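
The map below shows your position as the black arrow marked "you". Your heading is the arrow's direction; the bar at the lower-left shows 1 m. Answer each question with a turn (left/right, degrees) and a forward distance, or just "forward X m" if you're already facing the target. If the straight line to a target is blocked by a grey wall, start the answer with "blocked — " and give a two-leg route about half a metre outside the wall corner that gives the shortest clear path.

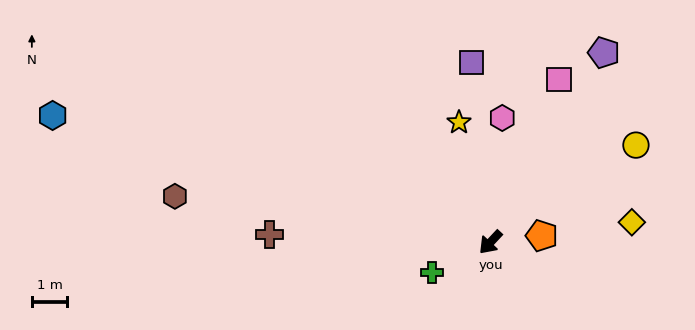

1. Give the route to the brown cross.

turn right 49°, forward 6.3 m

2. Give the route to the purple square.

turn right 131°, forward 5.1 m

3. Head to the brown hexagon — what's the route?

turn right 55°, forward 9.1 m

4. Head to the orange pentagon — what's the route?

turn left 140°, forward 1.5 m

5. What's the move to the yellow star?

turn right 122°, forward 3.5 m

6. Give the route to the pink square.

turn right 160°, forward 5.0 m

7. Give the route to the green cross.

turn right 20°, forward 1.9 m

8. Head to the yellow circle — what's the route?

turn left 167°, forward 5.0 m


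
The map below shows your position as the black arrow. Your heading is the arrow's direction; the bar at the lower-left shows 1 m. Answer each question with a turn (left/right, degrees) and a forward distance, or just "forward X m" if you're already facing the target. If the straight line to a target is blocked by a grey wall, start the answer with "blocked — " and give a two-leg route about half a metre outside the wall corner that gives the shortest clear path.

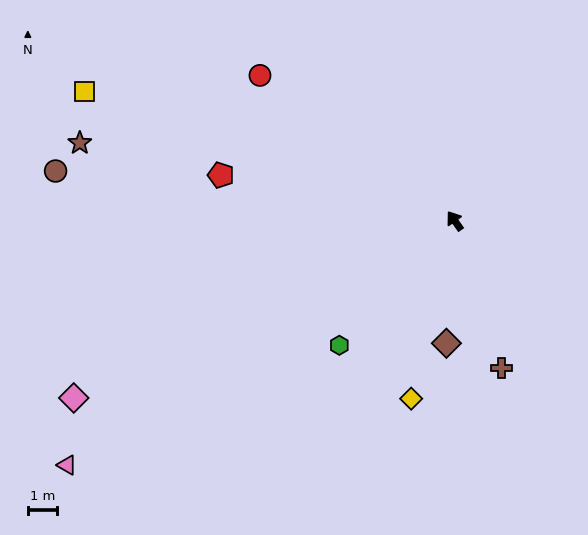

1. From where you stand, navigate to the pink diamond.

turn left 80°, forward 14.5 m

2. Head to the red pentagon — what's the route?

turn left 44°, forward 8.2 m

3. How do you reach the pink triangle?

turn left 87°, forward 15.8 m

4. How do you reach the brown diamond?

turn left 141°, forward 4.2 m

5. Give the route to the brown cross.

turn left 162°, forward 5.3 m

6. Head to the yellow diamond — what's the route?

turn left 131°, forward 6.3 m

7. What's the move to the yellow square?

turn left 35°, forward 13.6 m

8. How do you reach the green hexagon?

turn left 102°, forward 5.9 m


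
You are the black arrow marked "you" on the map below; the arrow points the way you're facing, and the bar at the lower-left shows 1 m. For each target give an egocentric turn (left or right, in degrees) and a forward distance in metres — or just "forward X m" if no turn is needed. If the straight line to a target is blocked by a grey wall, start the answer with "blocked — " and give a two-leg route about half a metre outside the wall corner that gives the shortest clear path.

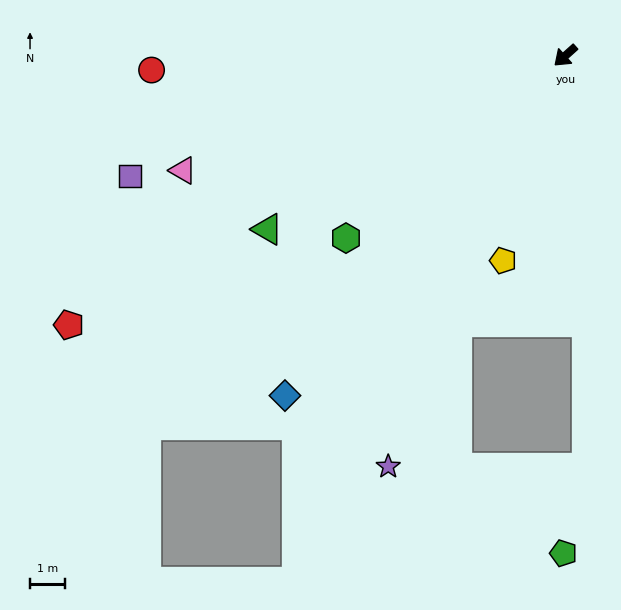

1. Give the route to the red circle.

turn right 40°, forward 11.7 m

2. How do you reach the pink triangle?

turn right 25°, forward 11.3 m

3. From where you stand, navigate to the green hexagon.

turn right 2°, forward 8.1 m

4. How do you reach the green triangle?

turn right 12°, forward 9.7 m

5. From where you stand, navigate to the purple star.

turn left 25°, forward 12.6 m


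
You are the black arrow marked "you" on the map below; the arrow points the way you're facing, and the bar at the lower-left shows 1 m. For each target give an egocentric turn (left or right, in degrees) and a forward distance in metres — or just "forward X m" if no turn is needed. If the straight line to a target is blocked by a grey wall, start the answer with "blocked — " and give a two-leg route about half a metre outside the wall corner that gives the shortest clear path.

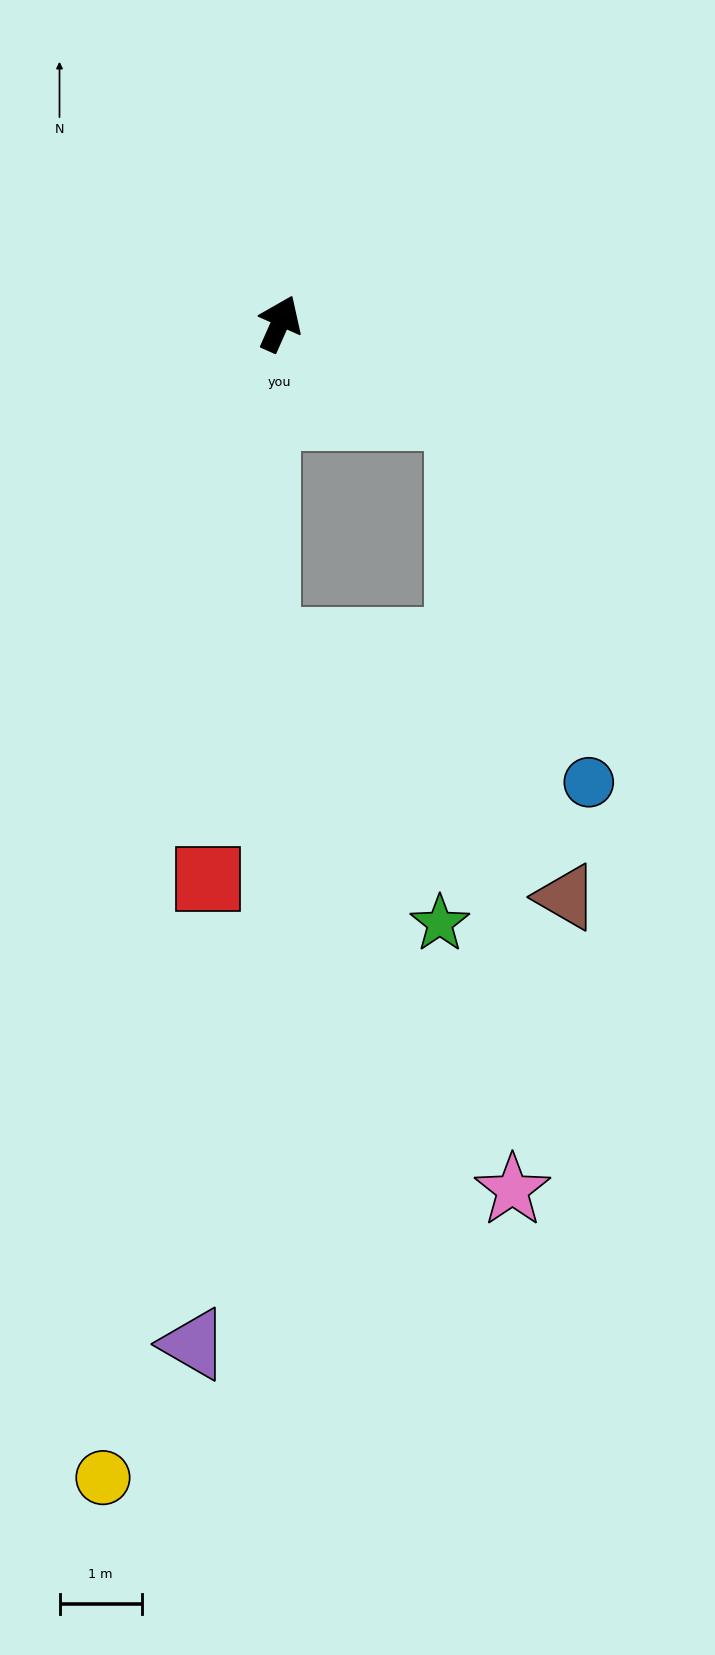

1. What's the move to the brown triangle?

blocked — turn right 93°, forward 2.5 m, then turn right 51°, forward 6.0 m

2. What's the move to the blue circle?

blocked — turn right 93°, forward 2.5 m, then turn right 44°, forward 4.7 m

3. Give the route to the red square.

turn right 163°, forward 6.8 m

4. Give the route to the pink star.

blocked — turn right 93°, forward 2.5 m, then turn right 59°, forward 9.4 m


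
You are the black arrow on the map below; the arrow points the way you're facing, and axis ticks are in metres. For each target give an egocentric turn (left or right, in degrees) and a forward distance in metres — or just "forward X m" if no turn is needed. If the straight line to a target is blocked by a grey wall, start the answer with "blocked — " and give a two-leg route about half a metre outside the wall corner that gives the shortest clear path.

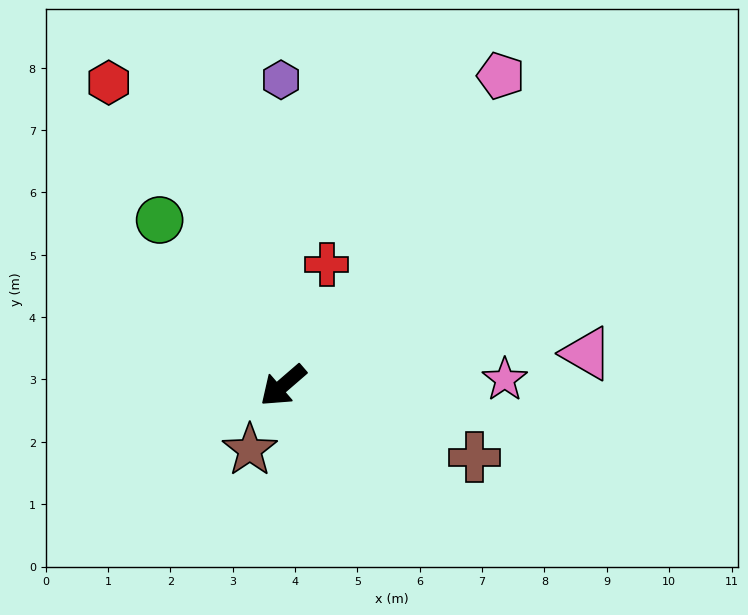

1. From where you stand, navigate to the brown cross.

turn left 119°, forward 3.3 m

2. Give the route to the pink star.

turn left 141°, forward 3.6 m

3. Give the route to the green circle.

turn right 94°, forward 3.3 m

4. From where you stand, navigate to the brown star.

turn left 22°, forward 1.2 m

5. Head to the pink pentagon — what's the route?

turn right 166°, forward 6.1 m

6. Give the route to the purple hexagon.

turn right 130°, forward 4.9 m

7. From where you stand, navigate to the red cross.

turn right 151°, forward 2.1 m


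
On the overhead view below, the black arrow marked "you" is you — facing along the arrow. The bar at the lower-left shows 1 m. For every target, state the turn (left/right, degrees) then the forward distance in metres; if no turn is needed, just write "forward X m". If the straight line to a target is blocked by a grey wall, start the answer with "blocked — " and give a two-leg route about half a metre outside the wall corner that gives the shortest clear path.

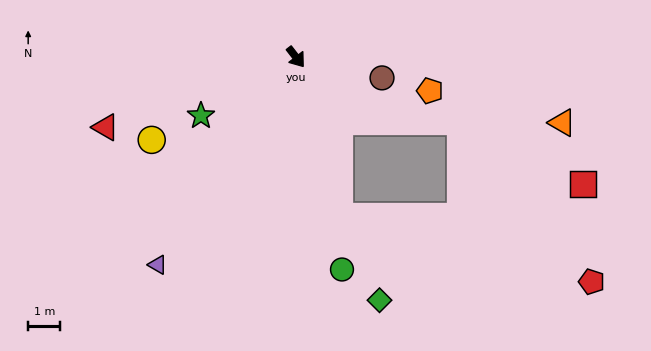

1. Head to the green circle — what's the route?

turn right 26°, forward 6.8 m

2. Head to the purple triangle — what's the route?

turn right 71°, forward 7.8 m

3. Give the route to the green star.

turn right 96°, forward 3.5 m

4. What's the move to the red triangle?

turn right 108°, forward 6.3 m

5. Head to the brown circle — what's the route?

turn left 39°, forward 2.8 m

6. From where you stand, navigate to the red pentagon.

blocked — turn right 22°, forward 5.2 m, then turn left 60°, forward 8.1 m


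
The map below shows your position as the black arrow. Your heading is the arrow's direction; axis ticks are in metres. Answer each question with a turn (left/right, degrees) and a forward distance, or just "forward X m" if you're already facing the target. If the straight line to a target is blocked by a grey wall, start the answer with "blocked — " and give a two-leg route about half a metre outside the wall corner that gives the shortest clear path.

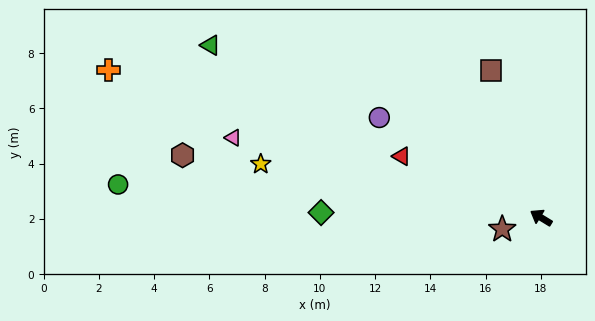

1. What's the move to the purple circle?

forward 6.9 m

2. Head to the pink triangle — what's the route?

turn left 17°, forward 11.5 m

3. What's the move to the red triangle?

turn left 8°, forward 5.5 m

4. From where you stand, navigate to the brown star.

turn left 48°, forward 1.5 m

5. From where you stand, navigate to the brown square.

turn right 40°, forward 5.6 m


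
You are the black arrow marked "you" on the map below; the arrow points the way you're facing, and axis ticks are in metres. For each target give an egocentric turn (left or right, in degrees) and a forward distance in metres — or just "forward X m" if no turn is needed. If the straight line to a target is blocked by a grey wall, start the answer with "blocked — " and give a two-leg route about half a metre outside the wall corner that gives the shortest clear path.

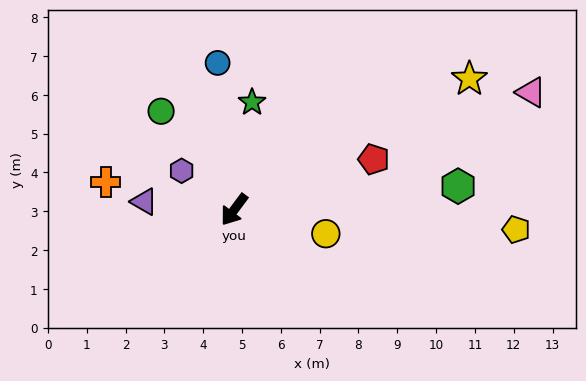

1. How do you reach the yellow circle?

turn left 112°, forward 2.4 m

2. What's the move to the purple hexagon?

turn right 90°, forward 1.7 m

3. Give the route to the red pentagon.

turn left 147°, forward 3.8 m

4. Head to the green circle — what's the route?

turn right 107°, forward 3.2 m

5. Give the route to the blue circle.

turn right 137°, forward 3.8 m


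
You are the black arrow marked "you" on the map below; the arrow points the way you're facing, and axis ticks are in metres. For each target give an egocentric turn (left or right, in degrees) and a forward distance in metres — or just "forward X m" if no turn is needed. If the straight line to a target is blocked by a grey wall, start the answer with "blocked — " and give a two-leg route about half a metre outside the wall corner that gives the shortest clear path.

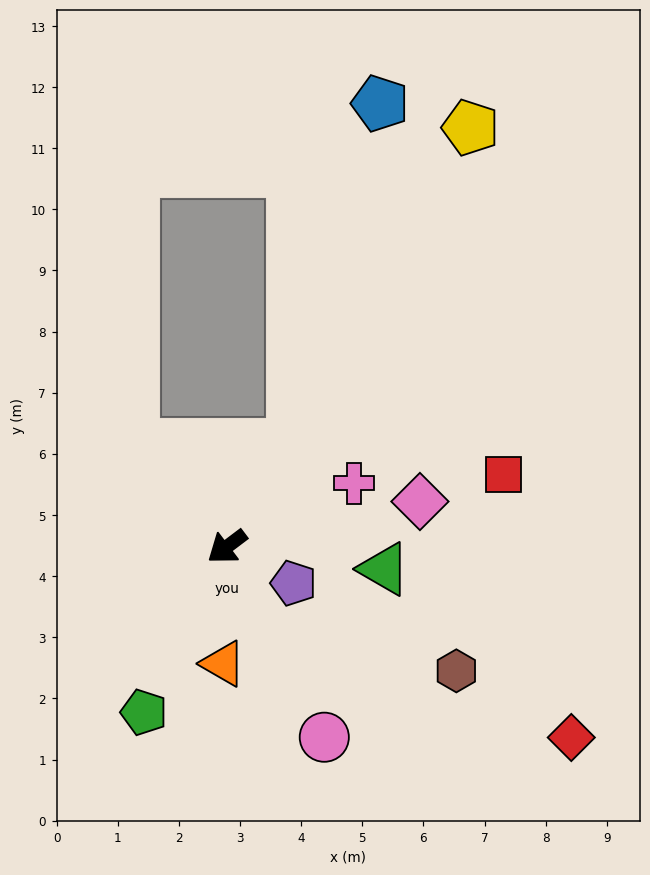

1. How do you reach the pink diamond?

turn left 156°, forward 3.2 m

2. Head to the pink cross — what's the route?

turn left 170°, forward 2.3 m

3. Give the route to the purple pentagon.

turn left 114°, forward 1.2 m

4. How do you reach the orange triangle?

turn left 51°, forward 1.9 m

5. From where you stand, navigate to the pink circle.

turn left 80°, forward 3.5 m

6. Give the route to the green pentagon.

turn left 26°, forward 3.0 m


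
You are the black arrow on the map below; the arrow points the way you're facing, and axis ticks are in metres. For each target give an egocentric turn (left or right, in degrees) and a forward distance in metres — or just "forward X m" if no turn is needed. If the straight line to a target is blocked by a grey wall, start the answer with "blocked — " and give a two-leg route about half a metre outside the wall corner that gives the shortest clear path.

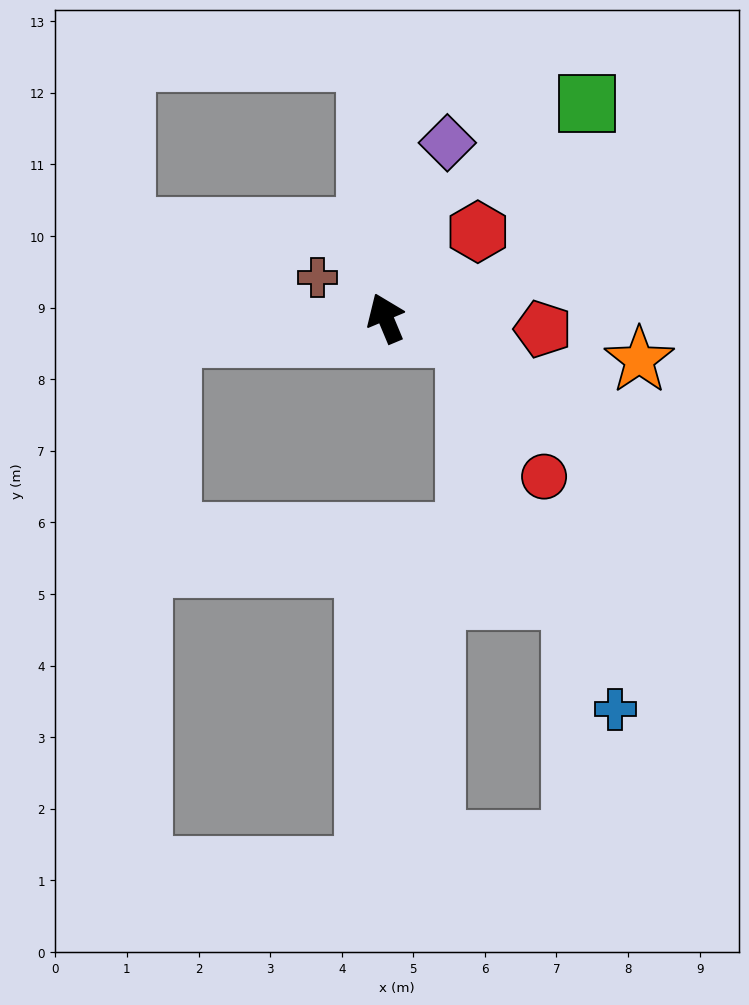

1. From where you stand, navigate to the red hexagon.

turn right 70°, forward 1.8 m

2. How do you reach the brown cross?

turn left 37°, forward 1.1 m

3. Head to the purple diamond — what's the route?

turn right 42°, forward 2.6 m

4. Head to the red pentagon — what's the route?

turn right 117°, forward 2.2 m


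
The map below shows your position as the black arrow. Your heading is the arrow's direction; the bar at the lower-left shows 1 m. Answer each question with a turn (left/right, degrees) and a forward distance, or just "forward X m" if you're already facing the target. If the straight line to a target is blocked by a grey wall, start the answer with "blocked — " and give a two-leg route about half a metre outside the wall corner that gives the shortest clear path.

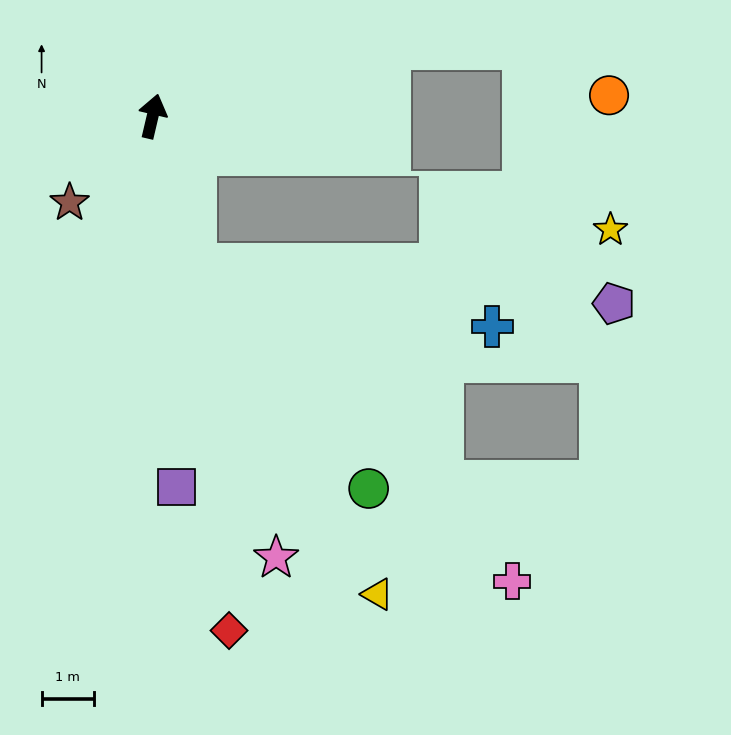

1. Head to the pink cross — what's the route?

blocked — turn right 151°, forward 3.0 m, then turn left 29°, forward 8.6 m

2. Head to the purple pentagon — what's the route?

blocked — turn right 151°, forward 3.0 m, then turn left 69°, forward 8.1 m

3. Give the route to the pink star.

turn right 151°, forward 8.8 m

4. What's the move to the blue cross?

blocked — turn right 151°, forward 3.0 m, then turn left 63°, forward 5.8 m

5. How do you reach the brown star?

turn left 149°, forward 2.3 m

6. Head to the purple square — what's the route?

turn right 163°, forward 7.1 m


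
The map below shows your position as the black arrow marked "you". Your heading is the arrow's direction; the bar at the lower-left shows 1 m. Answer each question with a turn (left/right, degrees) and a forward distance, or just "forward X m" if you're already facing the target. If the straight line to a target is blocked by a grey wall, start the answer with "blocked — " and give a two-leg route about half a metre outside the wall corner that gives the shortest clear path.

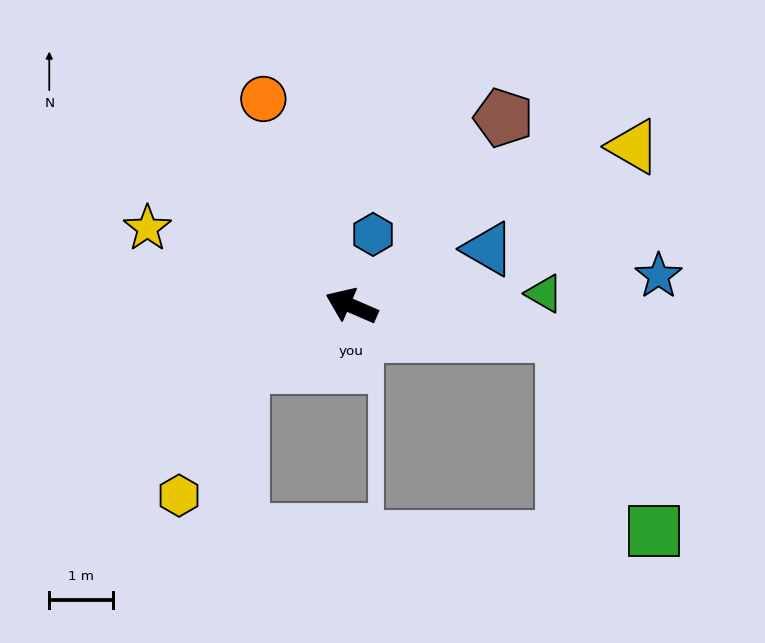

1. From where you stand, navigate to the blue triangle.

turn right 134°, forward 2.3 m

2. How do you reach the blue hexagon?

turn right 83°, forward 1.2 m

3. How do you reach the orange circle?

turn right 44°, forward 3.5 m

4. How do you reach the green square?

blocked — turn right 164°, forward 3.3 m, then turn right 58°, forward 3.4 m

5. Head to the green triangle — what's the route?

turn right 153°, forward 3.0 m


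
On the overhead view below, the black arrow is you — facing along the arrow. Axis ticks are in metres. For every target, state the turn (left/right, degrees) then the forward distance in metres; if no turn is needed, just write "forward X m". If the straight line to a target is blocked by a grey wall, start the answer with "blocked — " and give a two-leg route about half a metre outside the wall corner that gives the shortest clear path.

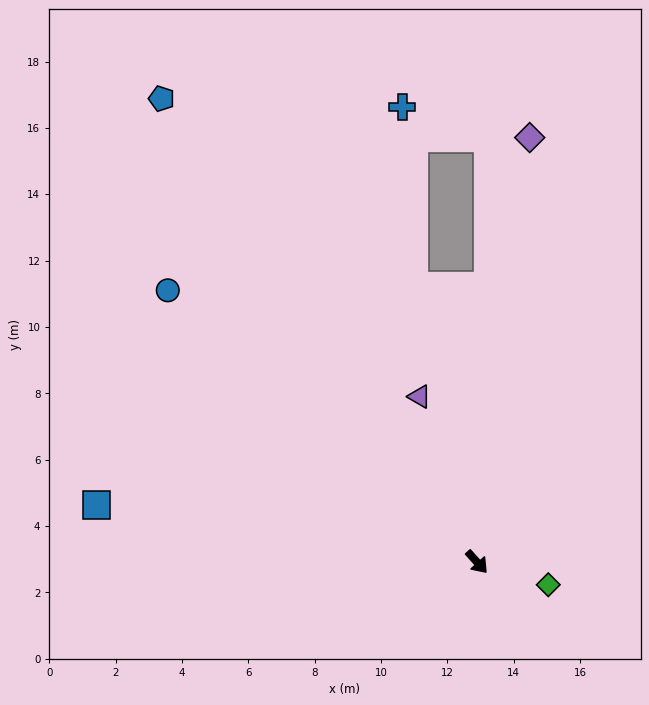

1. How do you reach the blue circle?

turn right 173°, forward 12.4 m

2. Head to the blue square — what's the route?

turn right 140°, forward 11.6 m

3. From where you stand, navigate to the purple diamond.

turn left 131°, forward 12.9 m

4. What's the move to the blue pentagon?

turn left 172°, forward 16.9 m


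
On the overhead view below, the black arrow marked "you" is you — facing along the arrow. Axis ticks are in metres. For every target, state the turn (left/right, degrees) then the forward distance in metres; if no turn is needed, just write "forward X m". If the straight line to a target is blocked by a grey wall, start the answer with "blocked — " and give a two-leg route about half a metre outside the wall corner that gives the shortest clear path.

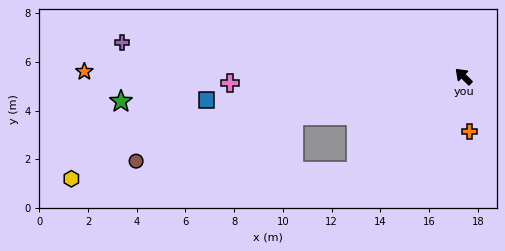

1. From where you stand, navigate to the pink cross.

turn left 46°, forward 9.6 m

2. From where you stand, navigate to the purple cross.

turn left 39°, forward 14.1 m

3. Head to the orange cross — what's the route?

turn left 140°, forward 2.3 m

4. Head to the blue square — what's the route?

turn left 49°, forward 10.6 m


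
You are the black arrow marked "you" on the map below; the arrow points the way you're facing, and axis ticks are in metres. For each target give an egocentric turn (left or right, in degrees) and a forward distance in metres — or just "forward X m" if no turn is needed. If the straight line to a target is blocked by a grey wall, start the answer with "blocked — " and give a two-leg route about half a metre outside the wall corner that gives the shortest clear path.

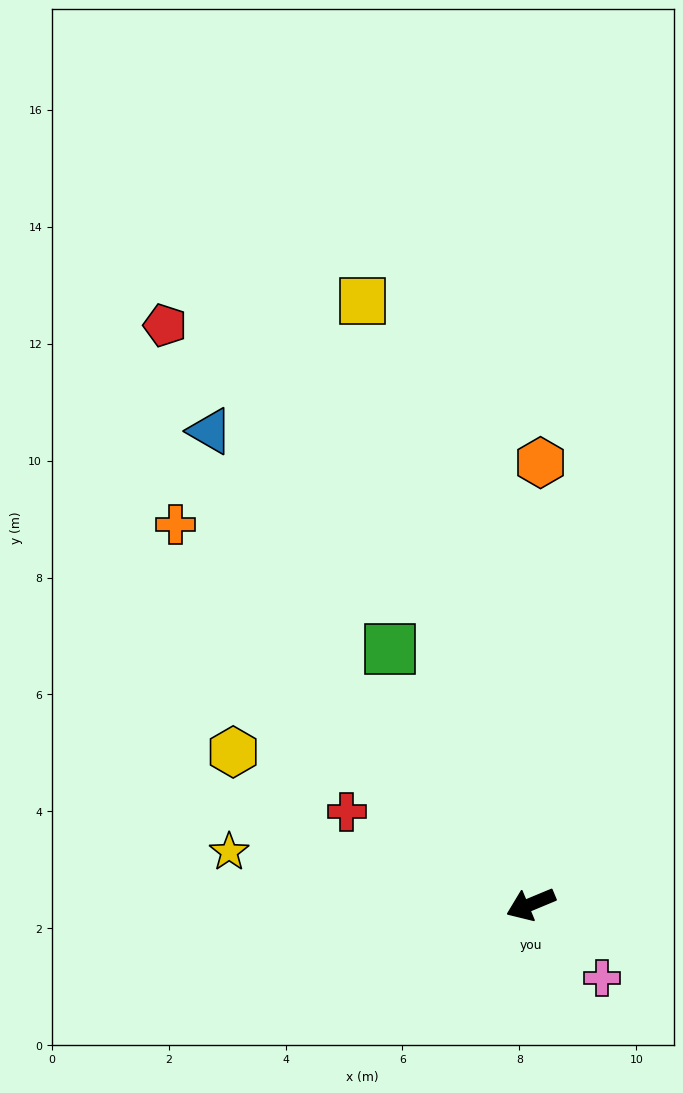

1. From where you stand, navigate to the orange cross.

turn right 70°, forward 8.9 m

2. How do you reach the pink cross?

turn left 111°, forward 1.8 m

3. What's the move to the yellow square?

turn right 97°, forward 10.7 m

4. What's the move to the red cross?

turn right 49°, forward 3.5 m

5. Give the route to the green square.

turn right 84°, forward 5.0 m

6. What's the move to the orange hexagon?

turn right 114°, forward 7.6 m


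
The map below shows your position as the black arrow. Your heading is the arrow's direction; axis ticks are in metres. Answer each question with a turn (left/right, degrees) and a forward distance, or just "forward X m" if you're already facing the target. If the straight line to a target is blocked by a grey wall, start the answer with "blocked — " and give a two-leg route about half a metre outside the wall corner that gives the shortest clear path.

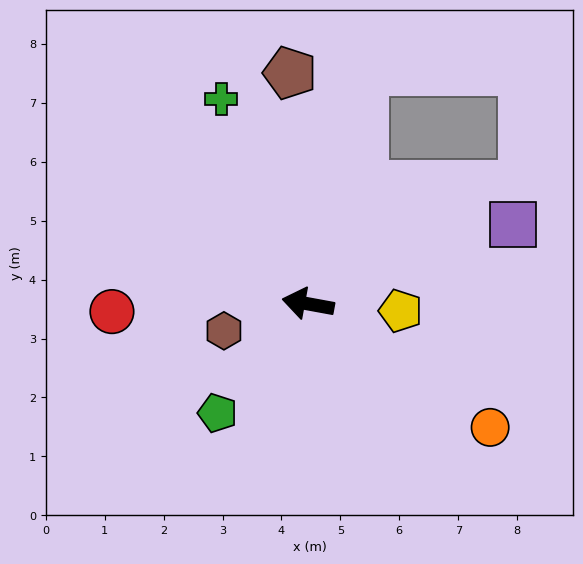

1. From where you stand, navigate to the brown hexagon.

turn left 28°, forward 1.5 m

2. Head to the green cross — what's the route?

turn right 57°, forward 3.8 m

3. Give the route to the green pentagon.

turn left 61°, forward 2.4 m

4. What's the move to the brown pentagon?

turn right 75°, forward 3.9 m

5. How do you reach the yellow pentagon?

turn right 174°, forward 1.6 m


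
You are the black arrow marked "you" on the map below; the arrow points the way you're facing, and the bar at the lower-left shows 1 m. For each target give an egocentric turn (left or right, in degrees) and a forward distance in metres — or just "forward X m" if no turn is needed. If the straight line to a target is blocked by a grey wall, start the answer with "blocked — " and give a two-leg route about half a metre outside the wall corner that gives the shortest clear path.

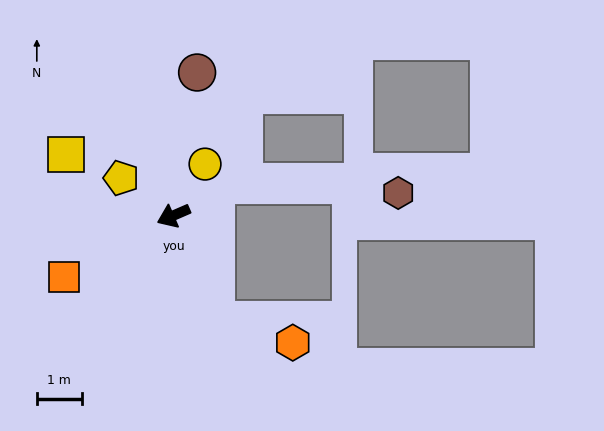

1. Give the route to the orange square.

turn left 6°, forward 2.8 m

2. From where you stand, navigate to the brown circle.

turn right 123°, forward 3.2 m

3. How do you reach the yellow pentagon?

turn right 59°, forward 1.4 m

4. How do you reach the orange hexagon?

blocked — turn left 89°, forward 2.5 m, then turn left 51°, forward 1.8 m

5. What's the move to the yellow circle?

turn right 145°, forward 1.3 m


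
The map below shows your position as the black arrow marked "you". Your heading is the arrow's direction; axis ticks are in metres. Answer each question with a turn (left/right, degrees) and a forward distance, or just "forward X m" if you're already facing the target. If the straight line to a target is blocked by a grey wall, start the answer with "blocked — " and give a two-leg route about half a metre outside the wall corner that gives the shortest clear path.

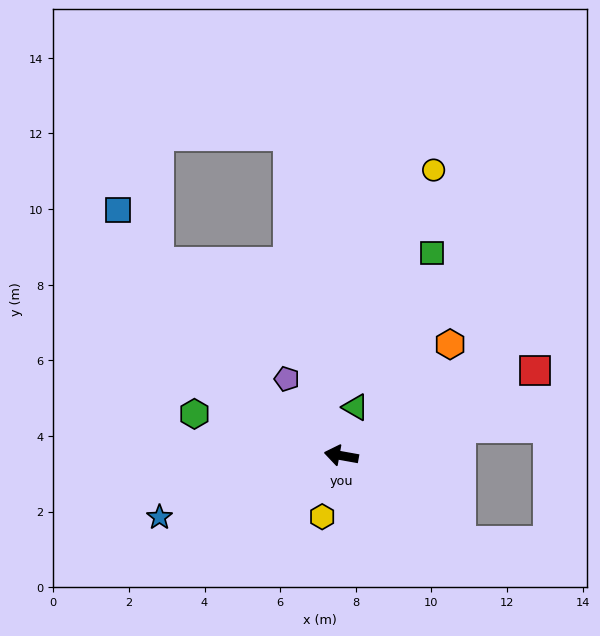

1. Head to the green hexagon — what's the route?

turn right 6°, forward 4.0 m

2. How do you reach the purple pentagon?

turn right 44°, forward 2.5 m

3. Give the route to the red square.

turn right 146°, forward 5.6 m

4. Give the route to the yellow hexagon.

turn left 83°, forward 1.7 m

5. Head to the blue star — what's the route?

turn left 29°, forward 5.1 m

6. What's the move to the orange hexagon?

turn right 124°, forward 4.1 m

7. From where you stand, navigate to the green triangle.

turn right 96°, forward 1.3 m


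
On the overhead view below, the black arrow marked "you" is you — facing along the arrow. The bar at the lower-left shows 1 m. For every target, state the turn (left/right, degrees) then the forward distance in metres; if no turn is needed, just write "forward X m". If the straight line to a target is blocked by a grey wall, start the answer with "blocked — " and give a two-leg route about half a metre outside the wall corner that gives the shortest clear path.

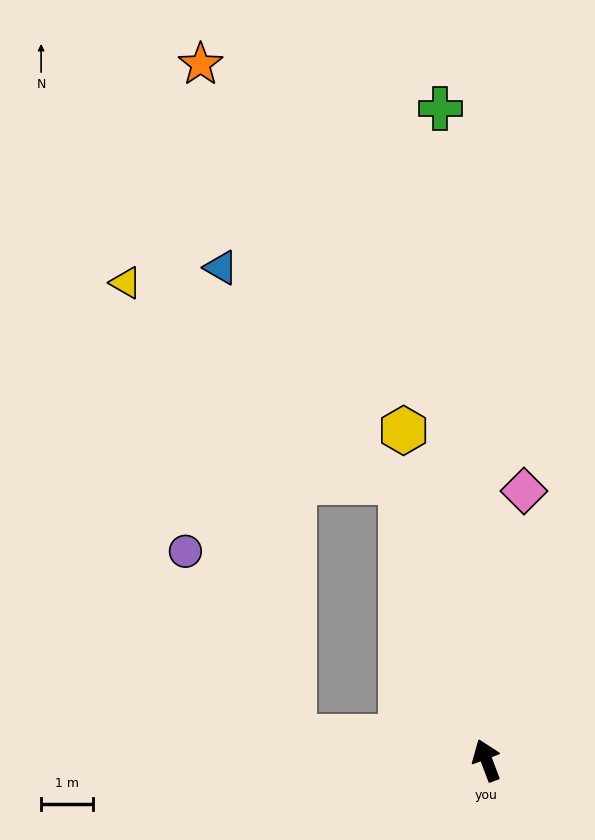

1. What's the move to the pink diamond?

turn right 29°, forward 5.2 m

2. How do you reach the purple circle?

blocked — turn left 62°, forward 3.7 m, then turn right 52°, forward 4.1 m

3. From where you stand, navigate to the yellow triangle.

blocked — turn right 3°, forward 5.6 m, then turn left 36°, forward 6.6 m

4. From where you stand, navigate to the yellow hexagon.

turn right 7°, forward 6.6 m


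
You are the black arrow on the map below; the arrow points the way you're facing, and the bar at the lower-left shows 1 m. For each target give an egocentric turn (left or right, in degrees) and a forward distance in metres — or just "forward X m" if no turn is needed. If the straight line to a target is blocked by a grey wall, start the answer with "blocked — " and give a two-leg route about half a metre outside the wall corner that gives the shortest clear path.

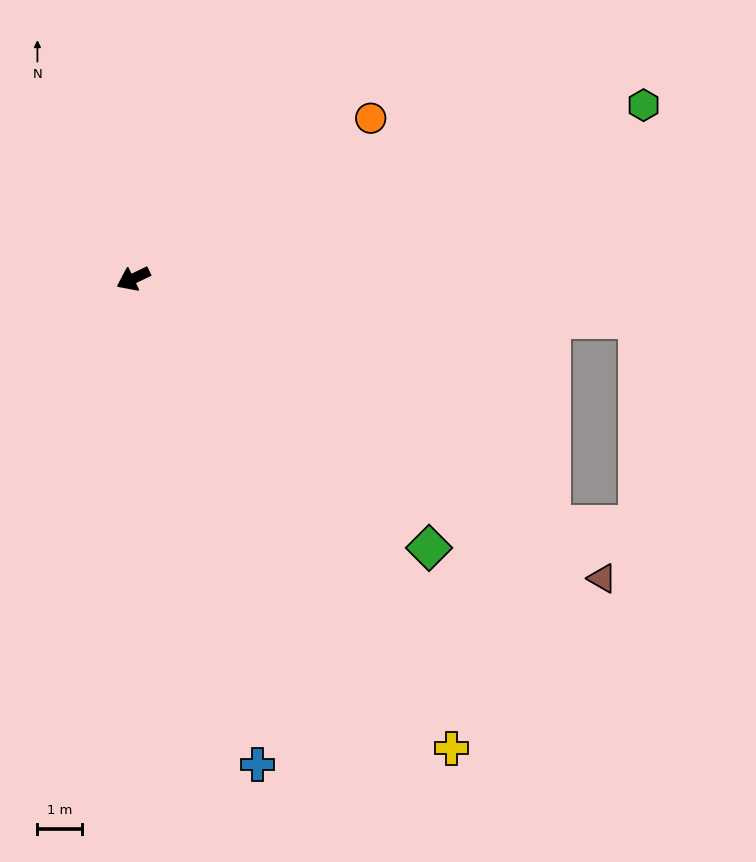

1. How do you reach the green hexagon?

turn left 173°, forward 12.0 m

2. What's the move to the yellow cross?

turn left 98°, forward 12.7 m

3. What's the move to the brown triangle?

turn left 122°, forward 12.4 m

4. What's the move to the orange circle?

turn right 172°, forward 6.4 m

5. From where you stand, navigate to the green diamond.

turn left 112°, forward 8.9 m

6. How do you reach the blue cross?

turn left 79°, forward 11.2 m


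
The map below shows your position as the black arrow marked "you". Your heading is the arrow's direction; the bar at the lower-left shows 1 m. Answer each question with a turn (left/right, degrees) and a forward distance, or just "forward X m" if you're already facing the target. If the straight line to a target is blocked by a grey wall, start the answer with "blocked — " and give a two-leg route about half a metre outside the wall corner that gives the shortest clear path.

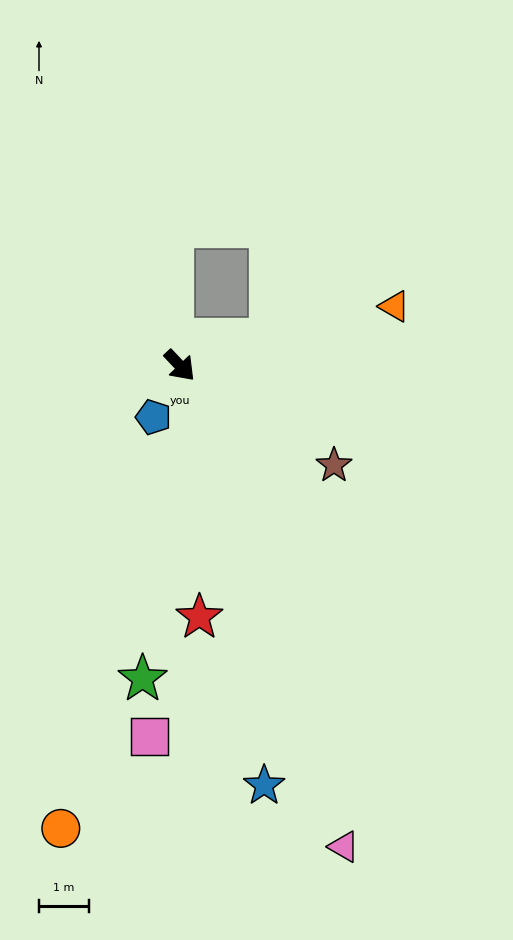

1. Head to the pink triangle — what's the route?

turn right 25°, forward 10.1 m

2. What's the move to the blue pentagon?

turn right 71°, forward 1.2 m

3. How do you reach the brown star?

turn left 14°, forward 3.7 m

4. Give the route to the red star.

turn right 39°, forward 5.0 m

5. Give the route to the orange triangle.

turn left 62°, forward 4.4 m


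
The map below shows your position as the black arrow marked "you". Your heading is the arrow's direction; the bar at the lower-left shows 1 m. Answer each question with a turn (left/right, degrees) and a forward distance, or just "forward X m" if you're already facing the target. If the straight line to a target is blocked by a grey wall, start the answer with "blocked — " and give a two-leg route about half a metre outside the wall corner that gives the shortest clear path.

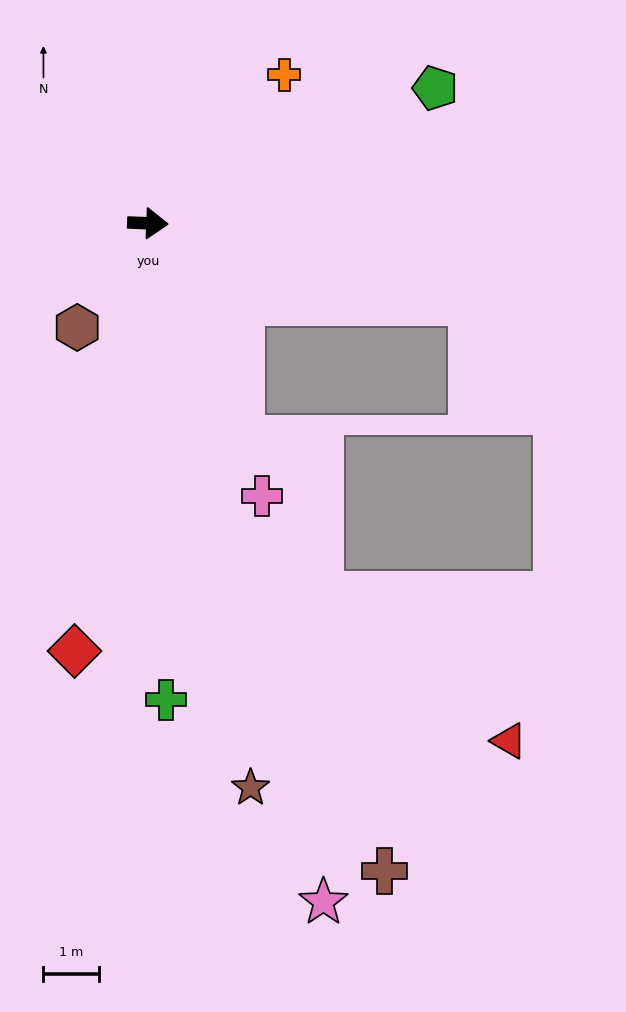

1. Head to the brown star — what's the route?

turn right 77°, forward 10.3 m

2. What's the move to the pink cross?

turn right 65°, forward 5.3 m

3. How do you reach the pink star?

turn right 73°, forward 12.6 m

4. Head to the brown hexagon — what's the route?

turn right 122°, forward 2.3 m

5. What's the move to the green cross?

turn right 86°, forward 8.6 m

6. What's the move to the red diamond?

turn right 97°, forward 7.8 m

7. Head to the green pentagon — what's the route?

turn left 28°, forward 5.7 m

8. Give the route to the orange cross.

turn left 50°, forward 3.6 m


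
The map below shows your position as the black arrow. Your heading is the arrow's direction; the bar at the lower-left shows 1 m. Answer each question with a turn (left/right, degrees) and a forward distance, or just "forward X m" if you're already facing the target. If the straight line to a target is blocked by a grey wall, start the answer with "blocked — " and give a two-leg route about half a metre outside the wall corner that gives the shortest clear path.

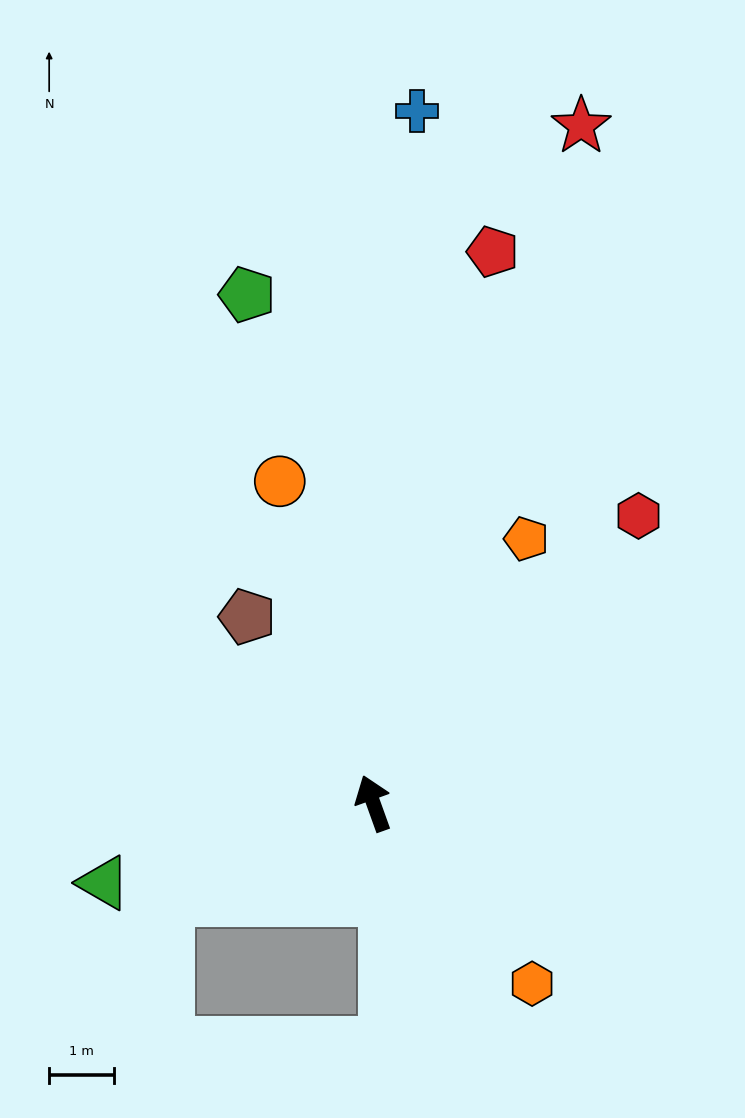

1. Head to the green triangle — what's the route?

turn left 87°, forward 4.3 m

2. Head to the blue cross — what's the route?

turn right 23°, forward 10.7 m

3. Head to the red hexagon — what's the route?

turn right 62°, forward 6.0 m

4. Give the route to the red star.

turn right 37°, forward 10.9 m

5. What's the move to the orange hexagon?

turn right 158°, forward 3.7 m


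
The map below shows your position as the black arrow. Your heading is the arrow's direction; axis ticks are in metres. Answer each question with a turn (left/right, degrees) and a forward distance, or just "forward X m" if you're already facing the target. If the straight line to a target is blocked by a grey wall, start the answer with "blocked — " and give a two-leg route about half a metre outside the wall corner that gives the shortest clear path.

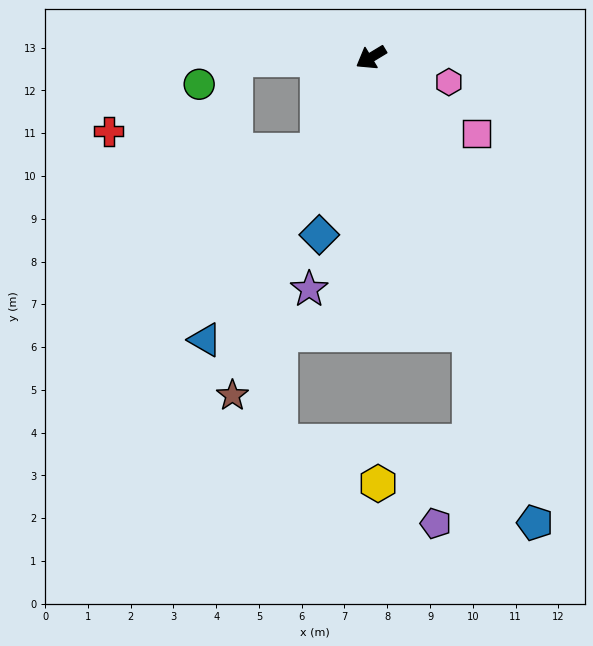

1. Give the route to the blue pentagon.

turn left 78°, forward 11.5 m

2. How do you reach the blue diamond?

turn left 43°, forward 4.3 m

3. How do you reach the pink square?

turn left 113°, forward 3.0 m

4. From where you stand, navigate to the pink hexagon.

turn left 131°, forward 1.9 m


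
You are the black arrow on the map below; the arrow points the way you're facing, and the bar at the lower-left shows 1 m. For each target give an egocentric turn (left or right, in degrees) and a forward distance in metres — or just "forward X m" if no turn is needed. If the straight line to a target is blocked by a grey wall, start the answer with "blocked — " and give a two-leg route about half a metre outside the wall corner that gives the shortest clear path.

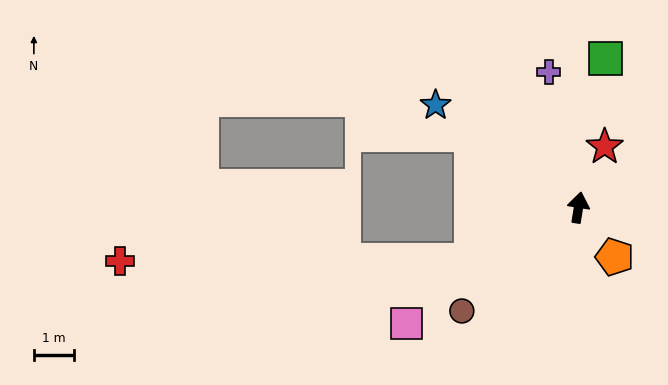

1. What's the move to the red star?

turn right 14°, forward 1.7 m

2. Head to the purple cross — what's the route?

turn left 22°, forward 3.5 m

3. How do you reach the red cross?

blocked — turn left 125°, forward 3.0 m, then turn right 26°, forward 8.8 m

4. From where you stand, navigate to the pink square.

turn left 133°, forward 5.2 m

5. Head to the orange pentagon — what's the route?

turn right 135°, forward 1.5 m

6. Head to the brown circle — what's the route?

turn left 141°, forward 3.9 m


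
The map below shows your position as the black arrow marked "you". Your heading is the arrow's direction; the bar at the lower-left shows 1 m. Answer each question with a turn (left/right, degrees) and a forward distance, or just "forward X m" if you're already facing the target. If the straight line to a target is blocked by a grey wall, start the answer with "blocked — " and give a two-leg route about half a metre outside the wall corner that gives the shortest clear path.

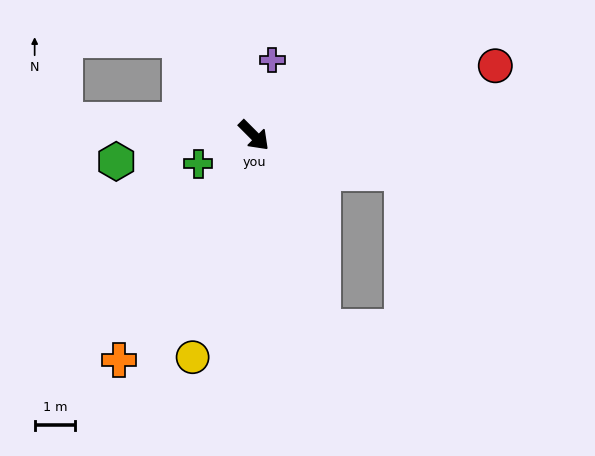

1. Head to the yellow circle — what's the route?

turn right 60°, forward 5.7 m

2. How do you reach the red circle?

turn left 61°, forward 6.2 m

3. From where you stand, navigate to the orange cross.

turn right 76°, forward 6.4 m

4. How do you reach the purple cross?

turn left 121°, forward 1.9 m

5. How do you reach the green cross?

turn right 108°, forward 1.5 m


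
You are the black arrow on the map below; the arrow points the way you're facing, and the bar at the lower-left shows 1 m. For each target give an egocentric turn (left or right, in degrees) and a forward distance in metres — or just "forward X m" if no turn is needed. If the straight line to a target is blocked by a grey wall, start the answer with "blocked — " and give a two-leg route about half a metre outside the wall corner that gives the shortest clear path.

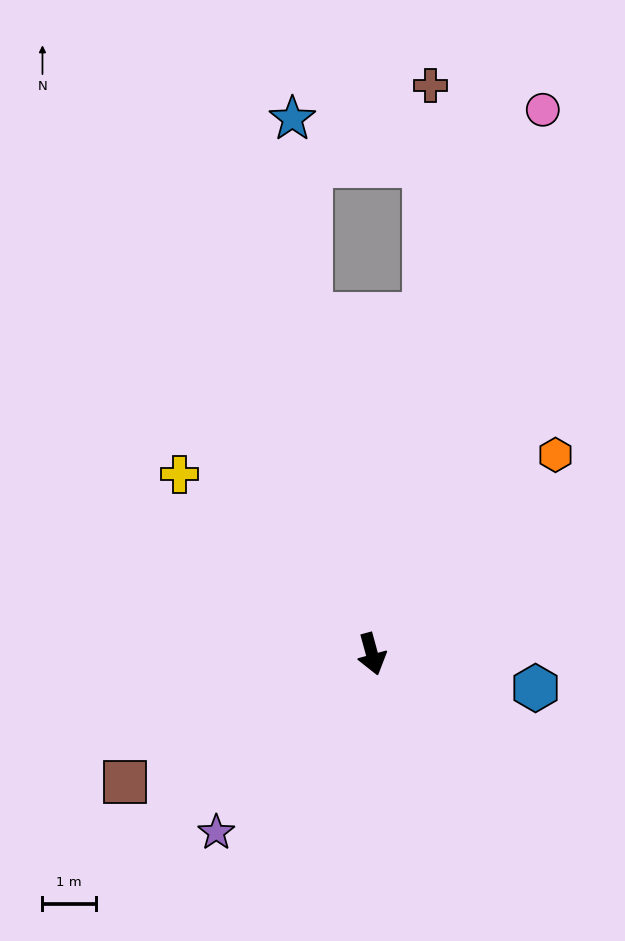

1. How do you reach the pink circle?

turn left 147°, forward 10.8 m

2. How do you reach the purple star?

turn right 56°, forward 4.5 m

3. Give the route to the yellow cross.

turn right 148°, forward 5.0 m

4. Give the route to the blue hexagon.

turn left 63°, forward 3.1 m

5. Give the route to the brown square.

turn right 78°, forward 5.2 m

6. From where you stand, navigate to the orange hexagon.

turn left 122°, forward 5.1 m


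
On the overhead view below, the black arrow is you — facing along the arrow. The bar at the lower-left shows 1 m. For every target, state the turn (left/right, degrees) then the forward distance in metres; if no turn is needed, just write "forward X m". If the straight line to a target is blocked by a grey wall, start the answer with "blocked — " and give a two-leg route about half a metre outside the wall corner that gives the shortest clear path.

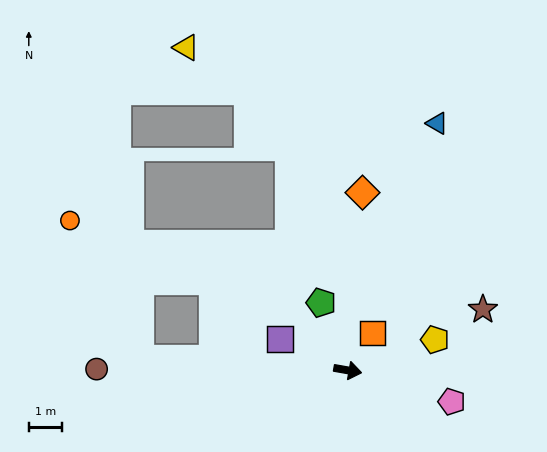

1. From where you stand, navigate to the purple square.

turn left 165°, forward 2.3 m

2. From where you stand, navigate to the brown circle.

turn right 170°, forward 7.6 m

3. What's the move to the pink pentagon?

turn right 7°, forward 3.3 m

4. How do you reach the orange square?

turn left 67°, forward 1.3 m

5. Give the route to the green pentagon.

turn left 121°, forward 2.2 m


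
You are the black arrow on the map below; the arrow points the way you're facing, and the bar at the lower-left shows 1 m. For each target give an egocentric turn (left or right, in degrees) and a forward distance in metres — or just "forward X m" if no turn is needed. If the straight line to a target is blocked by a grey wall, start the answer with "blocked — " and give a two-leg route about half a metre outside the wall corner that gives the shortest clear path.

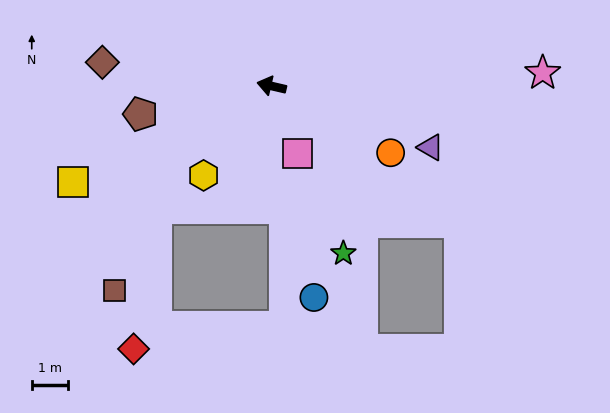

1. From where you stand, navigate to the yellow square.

turn left 39°, forward 6.1 m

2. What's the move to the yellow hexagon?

turn left 66°, forward 3.1 m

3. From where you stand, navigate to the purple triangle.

turn left 172°, forward 4.7 m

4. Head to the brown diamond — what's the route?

turn left 5°, forward 4.7 m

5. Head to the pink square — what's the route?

turn left 124°, forward 2.0 m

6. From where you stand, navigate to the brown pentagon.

turn left 25°, forward 3.7 m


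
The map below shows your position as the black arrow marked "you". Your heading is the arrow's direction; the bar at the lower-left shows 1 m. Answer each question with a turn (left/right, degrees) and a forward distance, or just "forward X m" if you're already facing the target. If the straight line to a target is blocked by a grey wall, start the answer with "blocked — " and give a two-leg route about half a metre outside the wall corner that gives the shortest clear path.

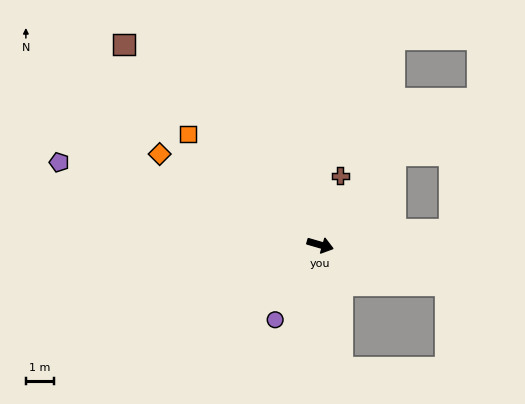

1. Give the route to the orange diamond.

turn left 167°, forward 6.5 m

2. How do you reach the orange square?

turn left 156°, forward 6.1 m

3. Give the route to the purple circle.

turn right 105°, forward 3.1 m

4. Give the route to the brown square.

turn left 151°, forward 9.9 m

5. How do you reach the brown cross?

turn left 90°, forward 2.5 m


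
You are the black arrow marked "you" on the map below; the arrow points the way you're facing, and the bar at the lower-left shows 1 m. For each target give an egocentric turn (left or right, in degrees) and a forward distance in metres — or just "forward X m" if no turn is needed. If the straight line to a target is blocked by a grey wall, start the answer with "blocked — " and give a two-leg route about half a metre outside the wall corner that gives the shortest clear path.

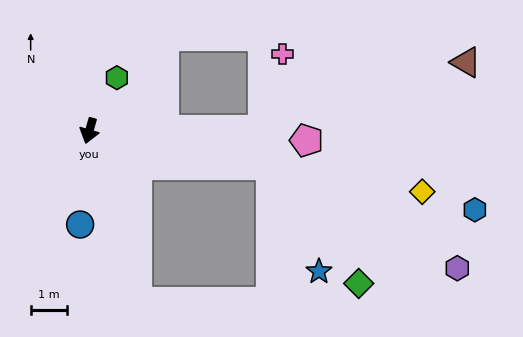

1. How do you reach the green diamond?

blocked — turn left 95°, forward 5.1 m, then turn right 43°, forward 4.1 m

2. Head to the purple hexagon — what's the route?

blocked — turn left 95°, forward 5.1 m, then turn right 18°, forward 5.9 m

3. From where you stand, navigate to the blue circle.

turn left 10°, forward 2.6 m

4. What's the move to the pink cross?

blocked — turn left 106°, forward 4.8 m, then turn left 76°, forward 2.2 m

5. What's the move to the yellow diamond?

turn left 96°, forward 9.4 m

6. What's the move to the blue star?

blocked — turn left 95°, forward 5.1 m, then turn right 55°, forward 3.2 m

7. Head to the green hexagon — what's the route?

turn left 169°, forward 1.7 m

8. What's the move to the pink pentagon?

turn left 103°, forward 6.0 m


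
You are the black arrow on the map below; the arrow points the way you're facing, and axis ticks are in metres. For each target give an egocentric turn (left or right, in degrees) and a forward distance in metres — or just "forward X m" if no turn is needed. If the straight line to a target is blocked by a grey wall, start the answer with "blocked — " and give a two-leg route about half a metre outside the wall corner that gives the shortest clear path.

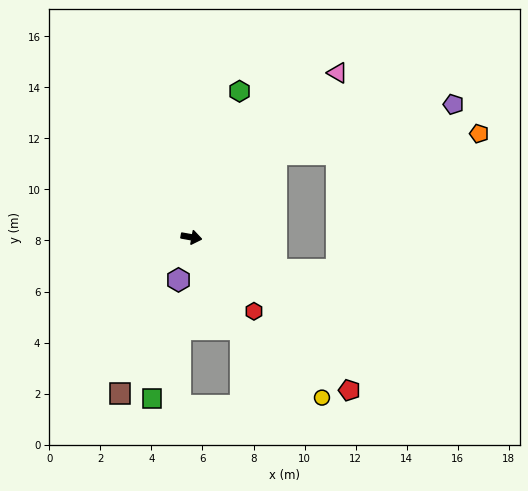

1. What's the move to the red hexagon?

turn right 40°, forward 3.8 m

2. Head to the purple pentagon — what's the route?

blocked — turn left 54°, forward 4.6 m, then turn right 28°, forward 7.2 m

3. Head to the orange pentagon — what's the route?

blocked — turn left 54°, forward 4.6 m, then turn right 38°, forward 8.0 m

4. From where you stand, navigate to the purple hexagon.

turn right 97°, forward 1.7 m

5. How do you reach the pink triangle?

turn left 59°, forward 8.6 m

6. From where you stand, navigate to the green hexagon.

turn left 82°, forward 6.0 m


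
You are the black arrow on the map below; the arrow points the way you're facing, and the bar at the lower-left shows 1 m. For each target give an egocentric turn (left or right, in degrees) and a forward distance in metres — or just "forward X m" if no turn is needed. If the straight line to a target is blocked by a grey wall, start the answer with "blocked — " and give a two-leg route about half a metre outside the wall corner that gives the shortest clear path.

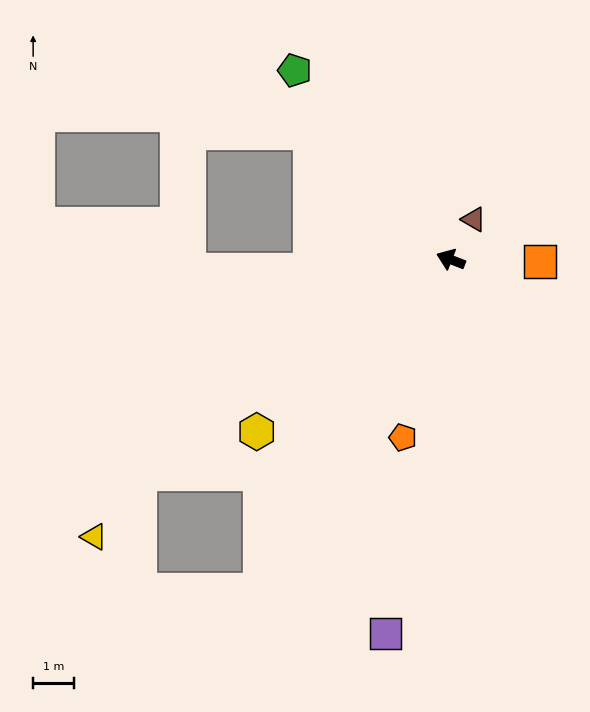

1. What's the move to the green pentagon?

turn right 29°, forward 6.1 m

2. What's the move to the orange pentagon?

turn left 96°, forward 4.6 m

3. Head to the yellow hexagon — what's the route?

turn left 63°, forward 6.4 m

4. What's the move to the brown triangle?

turn right 98°, forward 1.1 m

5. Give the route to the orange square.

turn right 160°, forward 2.2 m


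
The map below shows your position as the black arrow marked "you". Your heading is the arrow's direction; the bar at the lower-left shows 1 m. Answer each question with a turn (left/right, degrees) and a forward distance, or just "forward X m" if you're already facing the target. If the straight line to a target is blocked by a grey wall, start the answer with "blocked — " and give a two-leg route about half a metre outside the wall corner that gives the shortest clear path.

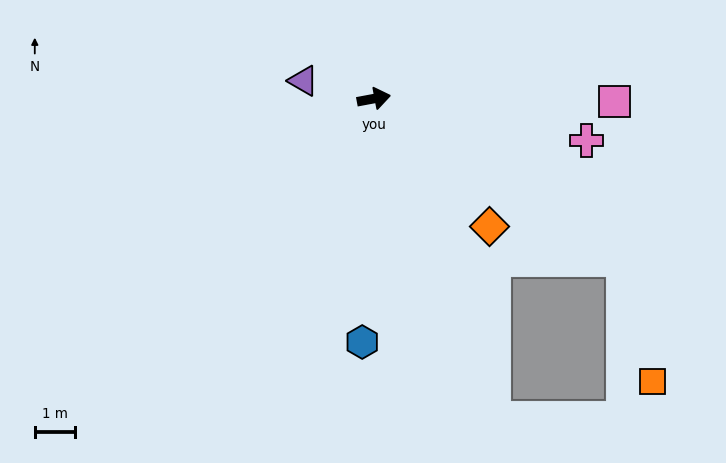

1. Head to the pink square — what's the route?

turn right 11°, forward 6.0 m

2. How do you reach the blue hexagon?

turn right 103°, forward 6.1 m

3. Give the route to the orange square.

blocked — turn right 44°, forward 7.4 m, then turn right 43°, forward 3.1 m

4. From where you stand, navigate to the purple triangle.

turn left 155°, forward 1.8 m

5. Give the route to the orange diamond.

turn right 58°, forward 4.3 m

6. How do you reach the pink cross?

turn right 22°, forward 5.4 m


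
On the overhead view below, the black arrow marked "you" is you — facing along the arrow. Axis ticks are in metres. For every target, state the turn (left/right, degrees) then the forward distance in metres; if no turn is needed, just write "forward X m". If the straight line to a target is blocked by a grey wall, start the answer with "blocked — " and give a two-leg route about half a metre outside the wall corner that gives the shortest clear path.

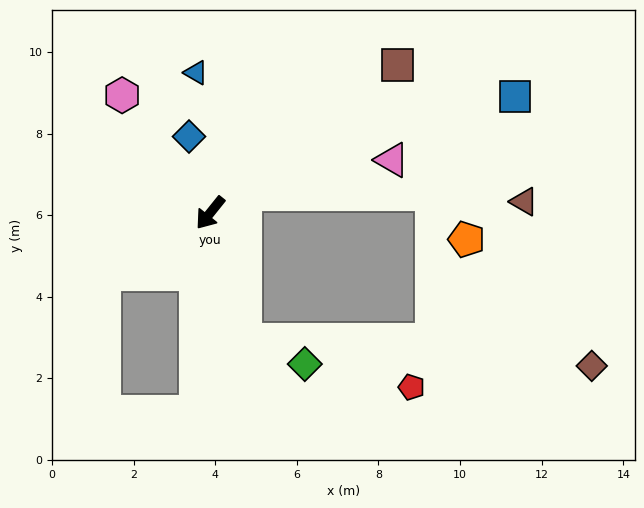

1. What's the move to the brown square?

turn left 167°, forward 5.8 m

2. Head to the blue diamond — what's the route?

turn right 126°, forward 1.9 m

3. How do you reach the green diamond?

blocked — turn left 54°, forward 3.2 m, then turn left 54°, forward 1.6 m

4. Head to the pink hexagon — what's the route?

turn right 104°, forward 3.6 m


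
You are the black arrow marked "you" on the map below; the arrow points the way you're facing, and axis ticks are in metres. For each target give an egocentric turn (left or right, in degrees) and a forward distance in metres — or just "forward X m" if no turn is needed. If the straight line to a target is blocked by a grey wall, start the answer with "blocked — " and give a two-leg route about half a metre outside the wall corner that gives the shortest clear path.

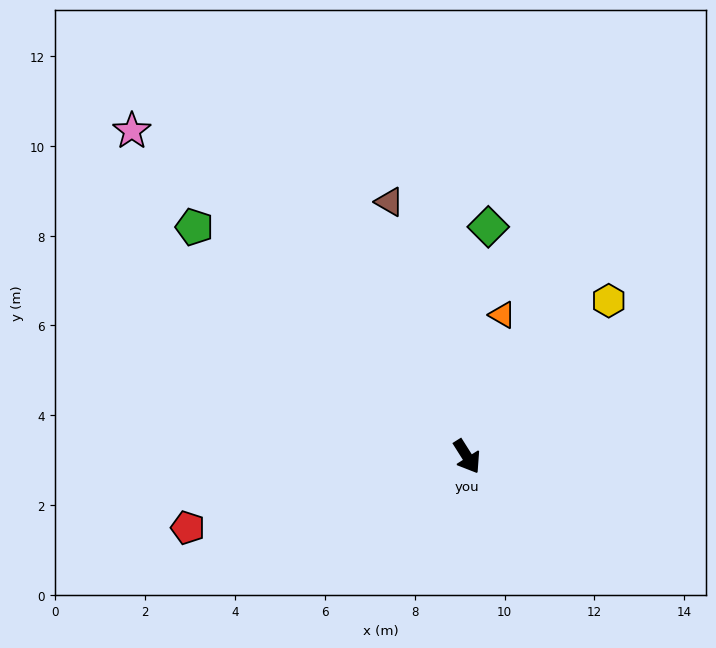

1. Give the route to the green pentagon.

turn right 162°, forward 7.9 m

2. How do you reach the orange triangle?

turn left 134°, forward 3.3 m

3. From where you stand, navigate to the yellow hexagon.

turn left 105°, forward 4.7 m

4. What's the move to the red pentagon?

turn right 108°, forward 6.4 m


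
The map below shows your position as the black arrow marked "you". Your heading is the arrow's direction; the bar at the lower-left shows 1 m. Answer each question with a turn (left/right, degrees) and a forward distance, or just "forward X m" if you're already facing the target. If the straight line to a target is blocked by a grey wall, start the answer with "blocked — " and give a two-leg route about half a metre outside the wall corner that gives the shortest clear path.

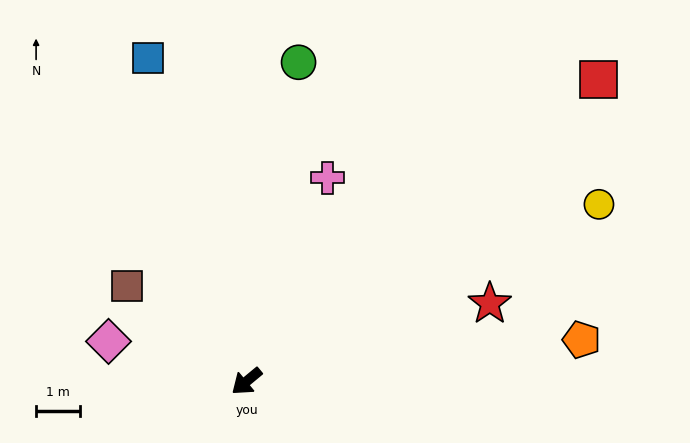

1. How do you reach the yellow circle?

turn left 167°, forward 9.0 m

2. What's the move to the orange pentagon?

turn left 147°, forward 7.7 m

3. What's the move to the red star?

turn left 158°, forward 5.9 m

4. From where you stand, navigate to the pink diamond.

turn right 56°, forward 3.3 m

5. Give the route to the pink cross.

turn right 151°, forward 5.0 m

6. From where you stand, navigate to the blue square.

turn right 113°, forward 7.8 m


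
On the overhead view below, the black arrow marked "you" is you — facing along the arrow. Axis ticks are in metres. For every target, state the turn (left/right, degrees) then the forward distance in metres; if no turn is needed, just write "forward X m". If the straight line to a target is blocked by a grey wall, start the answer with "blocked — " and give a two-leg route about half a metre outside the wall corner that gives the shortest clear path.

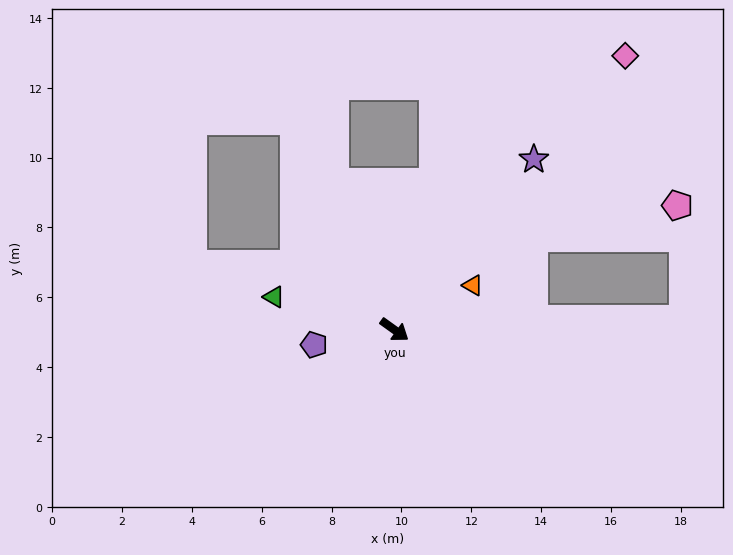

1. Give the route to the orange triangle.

turn left 65°, forward 2.6 m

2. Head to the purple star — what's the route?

turn left 86°, forward 6.3 m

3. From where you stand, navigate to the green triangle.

turn right 160°, forward 3.6 m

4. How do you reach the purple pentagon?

turn right 134°, forward 2.3 m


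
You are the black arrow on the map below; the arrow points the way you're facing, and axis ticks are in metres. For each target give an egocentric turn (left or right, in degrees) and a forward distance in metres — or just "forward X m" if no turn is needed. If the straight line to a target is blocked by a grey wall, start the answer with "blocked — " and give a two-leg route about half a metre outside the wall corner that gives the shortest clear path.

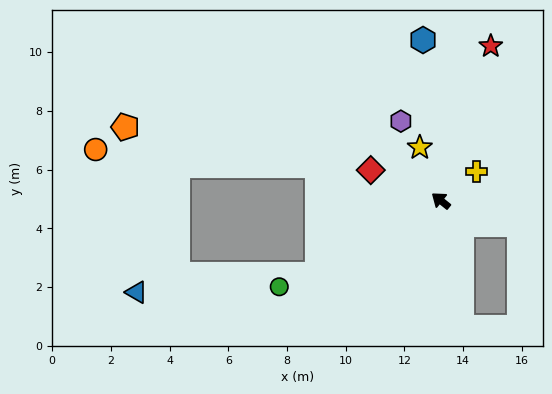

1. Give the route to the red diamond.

turn left 15°, forward 2.6 m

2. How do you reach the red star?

turn right 69°, forward 5.5 m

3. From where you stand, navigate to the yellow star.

turn right 30°, forward 1.9 m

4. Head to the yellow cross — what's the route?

turn right 102°, forward 1.6 m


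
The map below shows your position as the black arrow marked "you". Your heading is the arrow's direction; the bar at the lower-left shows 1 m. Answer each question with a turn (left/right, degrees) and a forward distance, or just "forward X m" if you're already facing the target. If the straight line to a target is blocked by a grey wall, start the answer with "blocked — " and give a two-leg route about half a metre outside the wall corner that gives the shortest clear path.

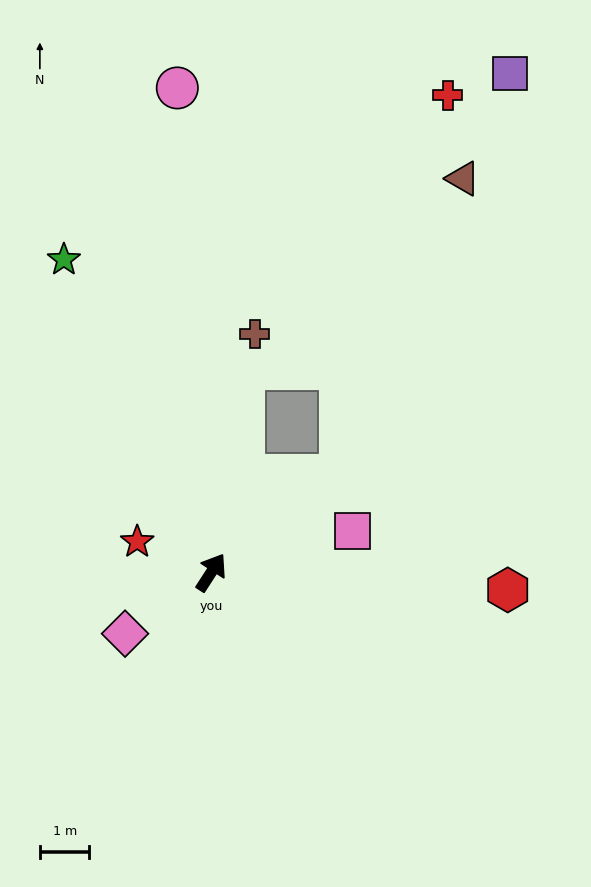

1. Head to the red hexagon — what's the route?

turn right 61°, forward 6.0 m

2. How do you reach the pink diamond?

turn left 158°, forward 2.1 m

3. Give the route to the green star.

turn left 58°, forward 7.0 m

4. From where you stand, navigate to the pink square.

turn right 41°, forward 3.0 m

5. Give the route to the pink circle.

turn left 37°, forward 9.8 m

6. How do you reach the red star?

turn left 100°, forward 1.6 m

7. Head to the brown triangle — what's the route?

blocked — turn right 20°, forward 3.3 m, then turn left 30°, forward 6.5 m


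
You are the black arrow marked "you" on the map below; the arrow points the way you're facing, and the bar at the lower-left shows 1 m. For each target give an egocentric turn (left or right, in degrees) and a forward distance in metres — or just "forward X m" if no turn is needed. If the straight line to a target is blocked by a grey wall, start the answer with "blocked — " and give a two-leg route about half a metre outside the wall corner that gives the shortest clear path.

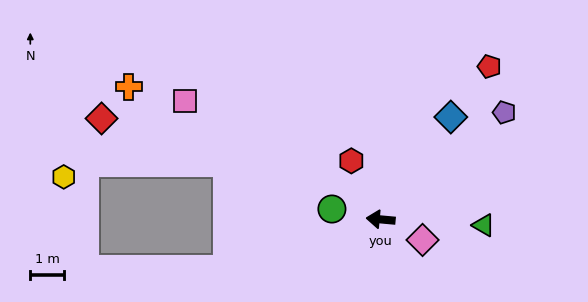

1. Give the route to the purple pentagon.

turn right 134°, forward 4.9 m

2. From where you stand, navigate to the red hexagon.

turn right 58°, forward 2.0 m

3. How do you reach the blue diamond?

turn right 119°, forward 3.7 m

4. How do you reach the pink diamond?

turn left 159°, forward 1.4 m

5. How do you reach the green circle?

turn right 7°, forward 1.5 m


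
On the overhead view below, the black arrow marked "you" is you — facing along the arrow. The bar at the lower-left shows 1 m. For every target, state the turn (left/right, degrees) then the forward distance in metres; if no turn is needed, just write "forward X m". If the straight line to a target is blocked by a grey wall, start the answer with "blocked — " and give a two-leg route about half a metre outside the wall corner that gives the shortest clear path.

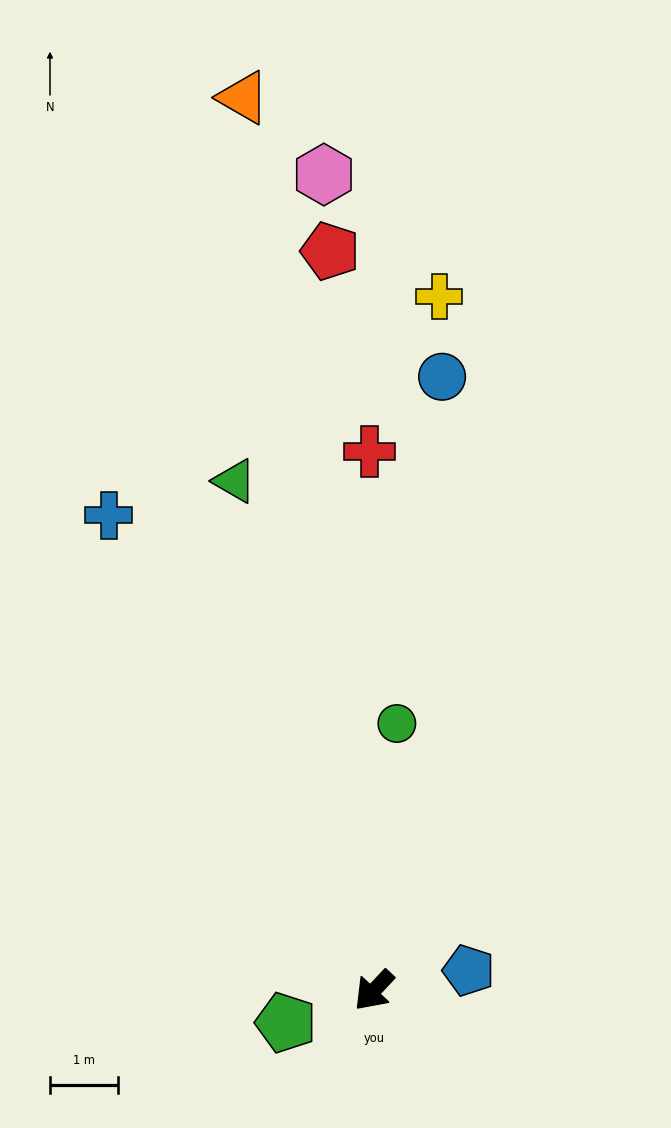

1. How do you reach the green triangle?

turn right 122°, forward 7.8 m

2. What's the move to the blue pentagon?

turn left 145°, forward 1.4 m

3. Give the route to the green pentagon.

turn right 27°, forward 1.4 m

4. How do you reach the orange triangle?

turn right 129°, forward 13.3 m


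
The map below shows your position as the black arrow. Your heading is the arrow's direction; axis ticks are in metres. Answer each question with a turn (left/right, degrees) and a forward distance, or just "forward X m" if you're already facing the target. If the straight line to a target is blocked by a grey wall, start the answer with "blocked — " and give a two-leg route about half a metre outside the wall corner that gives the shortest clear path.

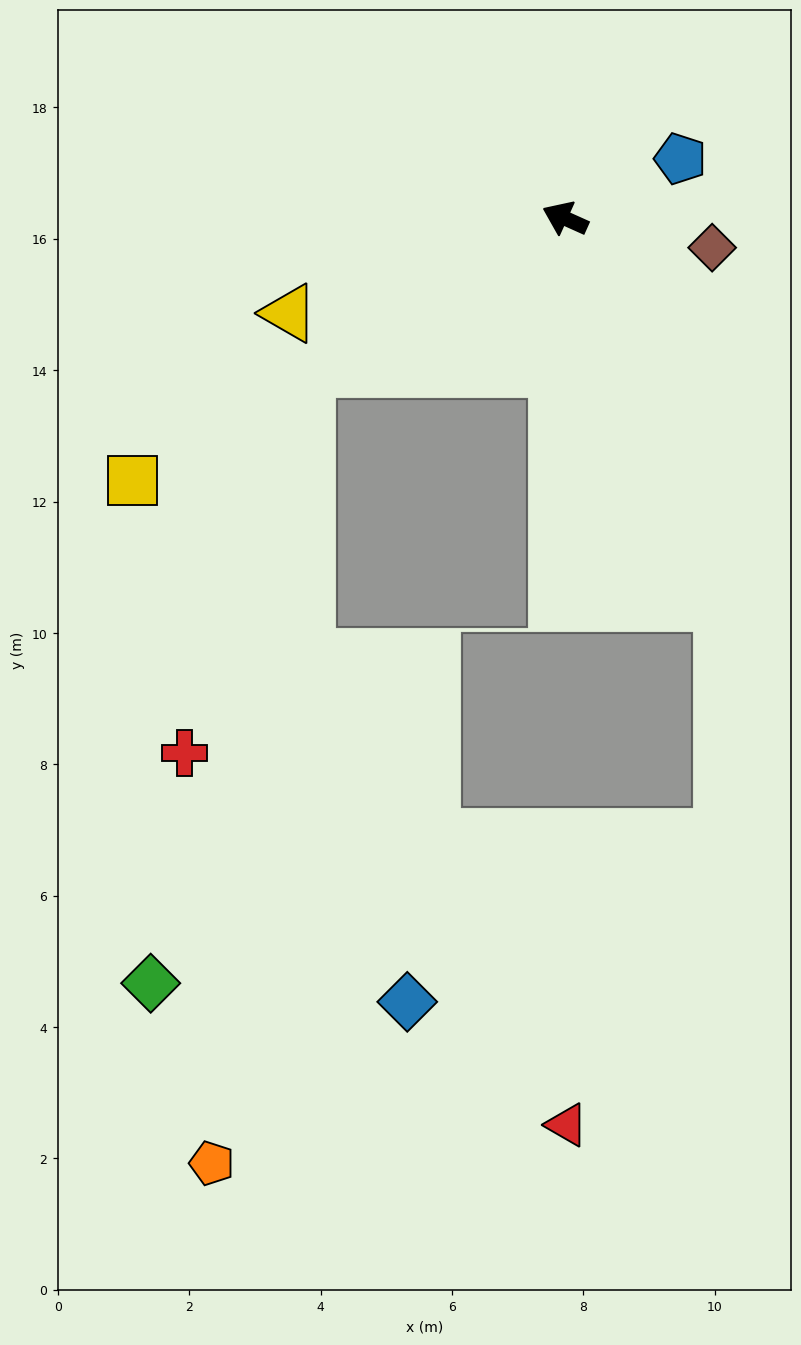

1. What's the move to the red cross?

blocked — turn left 55°, forward 4.5 m, then turn left 41°, forward 6.1 m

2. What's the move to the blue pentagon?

turn right 128°, forward 2.0 m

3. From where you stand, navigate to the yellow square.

turn left 55°, forward 7.7 m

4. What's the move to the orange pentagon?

blocked — turn left 55°, forward 4.5 m, then turn left 52°, forward 12.2 m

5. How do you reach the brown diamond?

turn right 167°, forward 2.3 m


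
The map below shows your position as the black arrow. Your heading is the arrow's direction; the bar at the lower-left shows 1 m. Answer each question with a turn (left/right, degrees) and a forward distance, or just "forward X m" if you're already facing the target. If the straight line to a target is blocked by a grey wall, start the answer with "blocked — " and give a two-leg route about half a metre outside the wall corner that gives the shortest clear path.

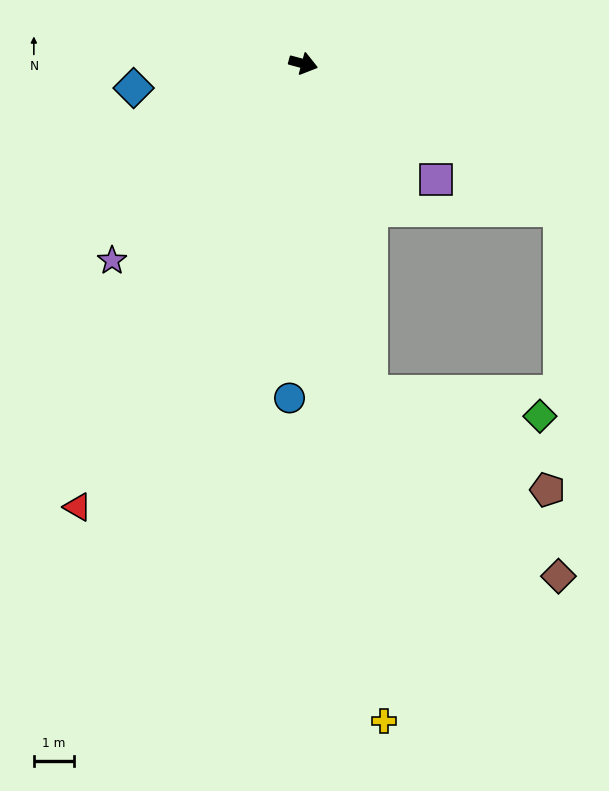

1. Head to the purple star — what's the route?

turn right 119°, forward 6.8 m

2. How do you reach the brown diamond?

blocked — turn right 63°, forward 8.3 m, then turn left 34°, forward 6.5 m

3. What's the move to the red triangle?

turn right 102°, forward 12.3 m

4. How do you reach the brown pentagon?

blocked — turn right 63°, forward 8.3 m, then turn left 49°, forward 5.0 m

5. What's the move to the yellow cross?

turn right 68°, forward 16.4 m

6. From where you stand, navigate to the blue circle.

turn right 77°, forward 8.3 m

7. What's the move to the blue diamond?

turn right 157°, forward 4.3 m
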